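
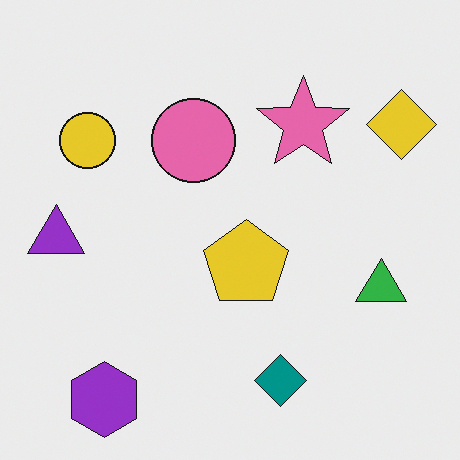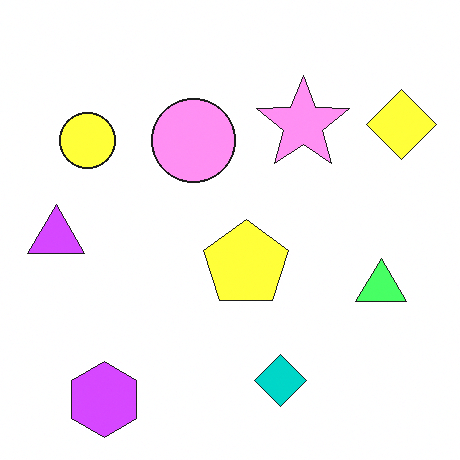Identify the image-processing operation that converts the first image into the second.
The second image is the first substantially brightened.

Every pixel — background and shapes alike — is uniformly brightened.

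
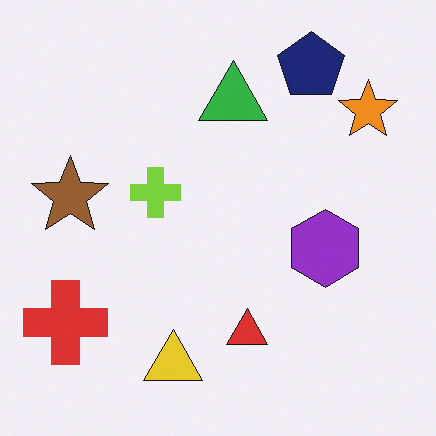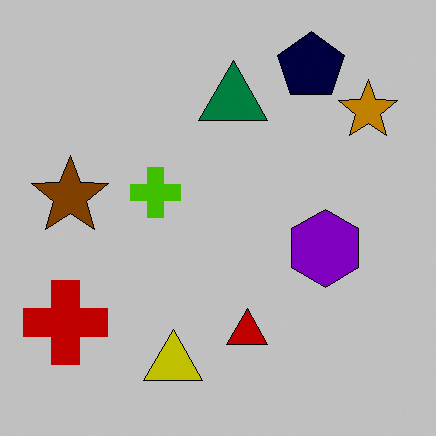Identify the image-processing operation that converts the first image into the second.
It was heavily posterized to just a handful of flat colors.

Each flat color has snapped to a coarser quantized level — most visibly, the near-white background has dropped to a flat grey.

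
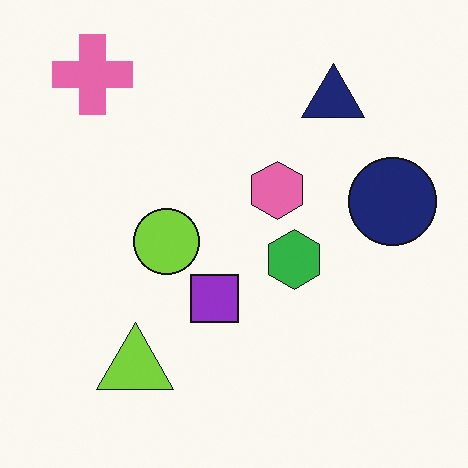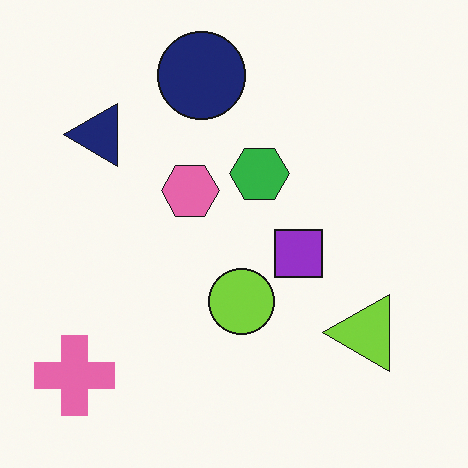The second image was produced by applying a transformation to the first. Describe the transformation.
The image was rotated 90° counter-clockwise.

The pink cross sits in the top-left of the first image and the bottom-left of the second — consistent with a whole-image 90° counter-clockwise rotation.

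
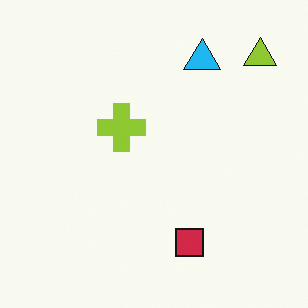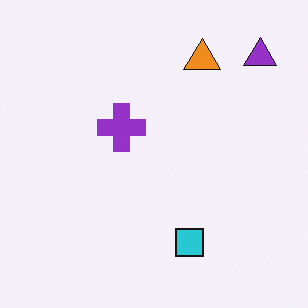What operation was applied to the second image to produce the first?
The first image is the second hue-shifted through roughly half the color wheel.

Every shape's color has rotated by the same amount around the hue wheel — a uniform hue shift.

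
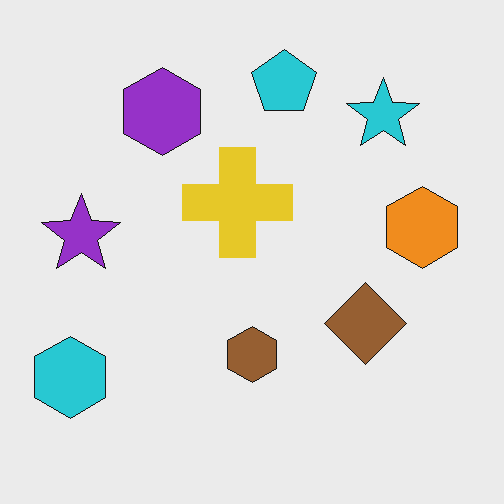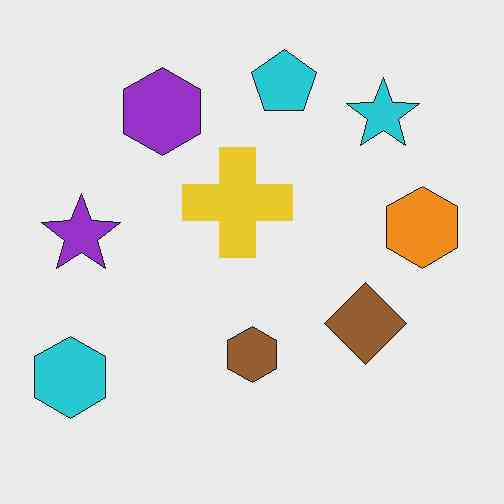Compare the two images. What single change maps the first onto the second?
Given moderate JPEG compression.

Blocky 8×8 compression artifacts appear around shape edges and the flat background shows ringing — characteristic JPEG degradation.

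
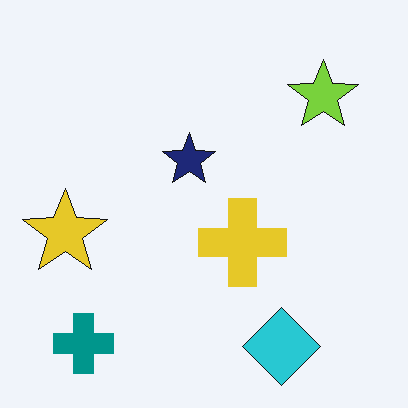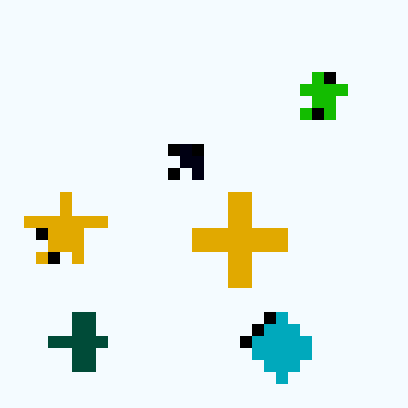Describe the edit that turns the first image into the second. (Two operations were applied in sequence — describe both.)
Given much higher contrast, then coarsely pixelated.

Tones are pushed away from mid-grey across the whole image — a global contrast change. Shapes are reduced to large square blocks; fine edges and outlines are lost — a downscale-then-upscale (mosaic) effect.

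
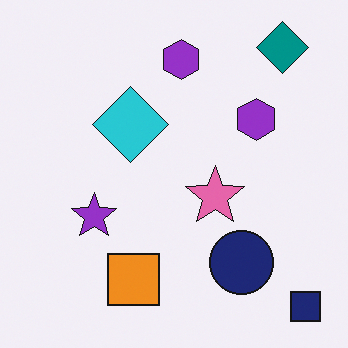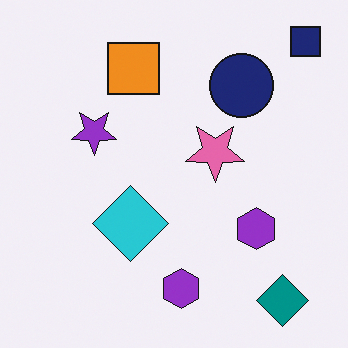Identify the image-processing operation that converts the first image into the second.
This is the original image flipped vertically (top ↔ bottom).

The navy square is in the bottom-right of the first image and the top-right of the second — shapes on opposite sides of the horizontal midline have swapped in a mirror flip.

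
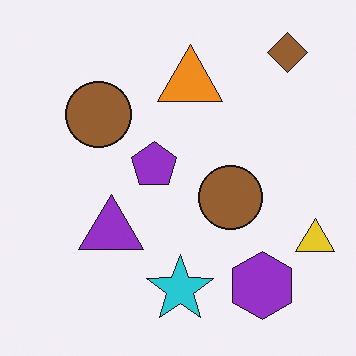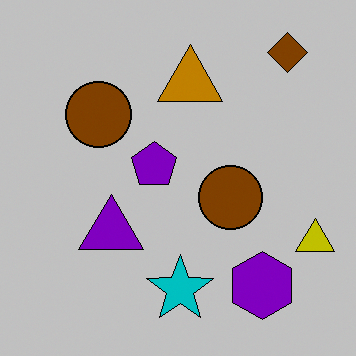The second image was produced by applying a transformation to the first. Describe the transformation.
This is the original image heavily posterized to just a handful of flat colors.

Each flat color has snapped to a coarser quantized level — most visibly, the near-white background has dropped to a flat grey.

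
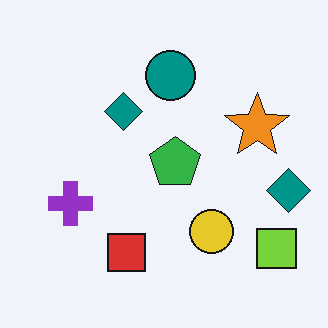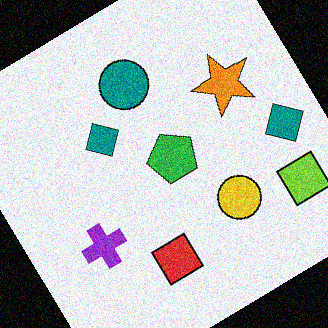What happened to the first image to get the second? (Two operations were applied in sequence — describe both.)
The transformation is: rotated counter-clockwise by a large amount — several tens of degrees, then degraded with moderate additive noise.

Every shape is tilted by the same angle and the image corners show triangular fill wedges — a whole-image rotation by a non-right angle. Random speckle covers the whole image, including the flat background.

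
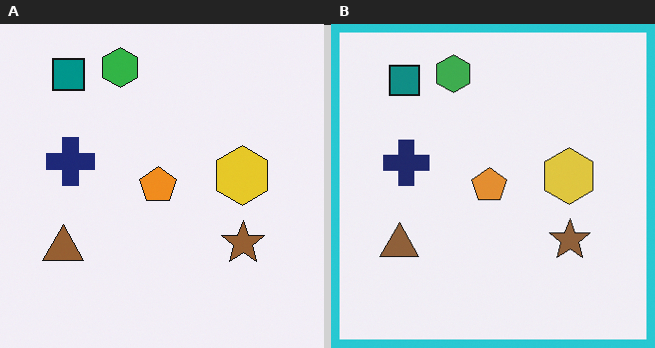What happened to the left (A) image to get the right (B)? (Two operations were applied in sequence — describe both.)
Slightly desaturated, then framed with a cyan border.

All colors are more muted and greyish — a global saturation change. A solid cyan frame runs around the edge of the right (B) image, with the content slightly shrunk inside it.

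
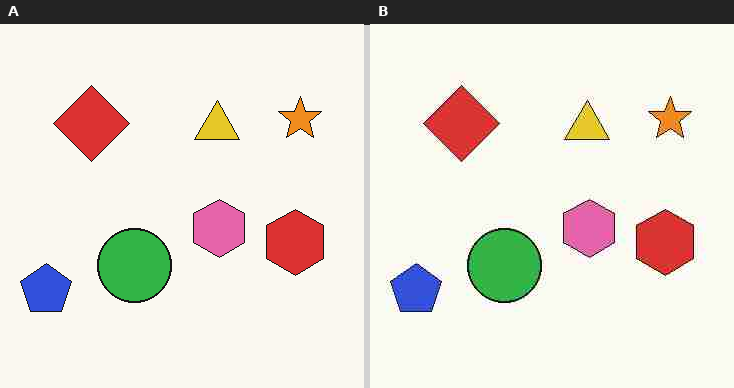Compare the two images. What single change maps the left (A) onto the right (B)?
Degraded with heavy JPEG compression.

Blocky 8×8 compression artifacts appear around shape edges and the flat background shows ringing — characteristic JPEG degradation.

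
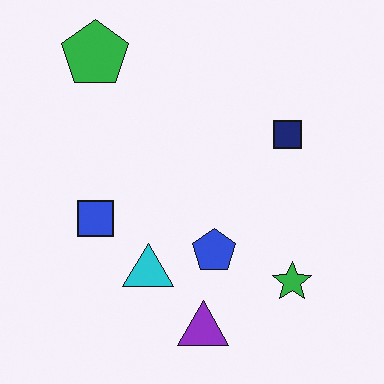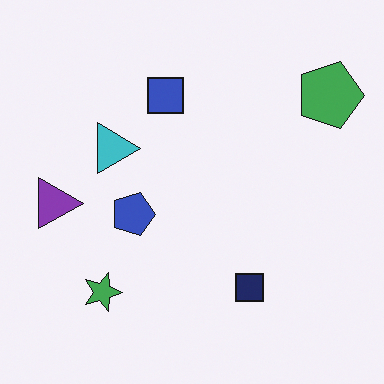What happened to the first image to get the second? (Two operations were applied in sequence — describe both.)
The transformation is: slightly desaturated, then rotated 90° clockwise.

All colors are more muted and greyish — a global saturation change. The green pentagon sits in the top-left of the first image and the top-right of the second — consistent with a whole-image 90° clockwise rotation.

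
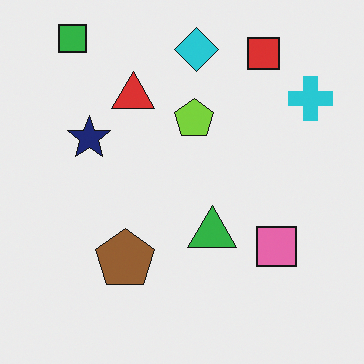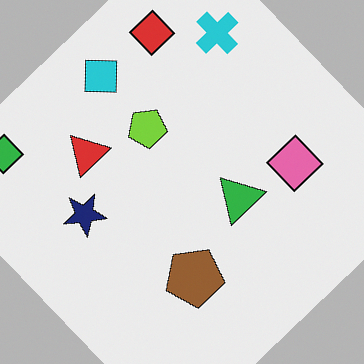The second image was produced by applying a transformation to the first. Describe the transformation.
The transformation is: rotated counter-clockwise by a large amount — several tens of degrees.

Every shape is tilted by the same angle and the image corners show triangular fill wedges — a whole-image rotation by a non-right angle.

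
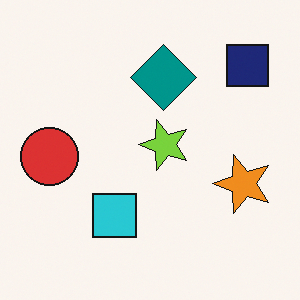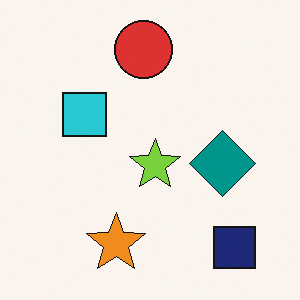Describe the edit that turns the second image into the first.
The first image is the second rotated 90° counter-clockwise.

The navy square sits in the bottom-right of the second image and the top-right of the first — consistent with a whole-image 90° counter-clockwise rotation.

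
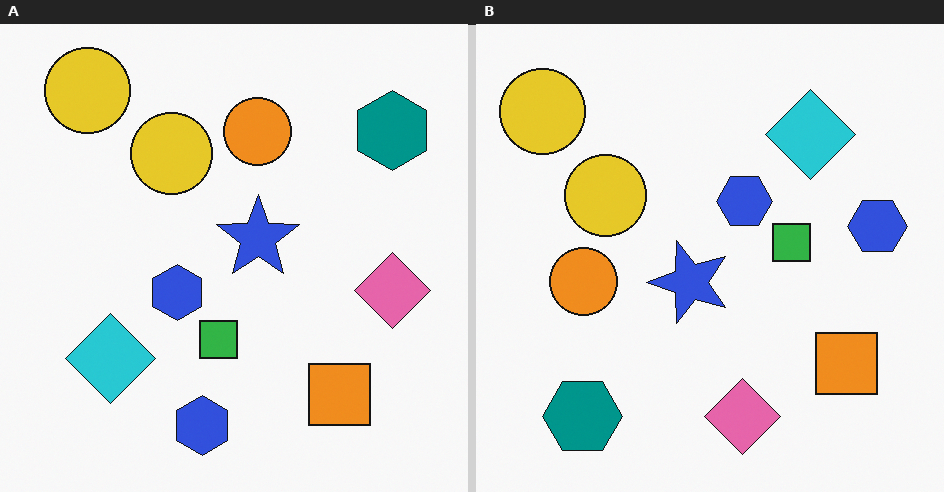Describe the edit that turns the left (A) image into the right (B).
The image was transposed (reflected across the top-left ↔ bottom-right diagonal).

Shapes have swapped their row and column positions — what was in the top-right is now in the bottom-left — a diagonal reflection.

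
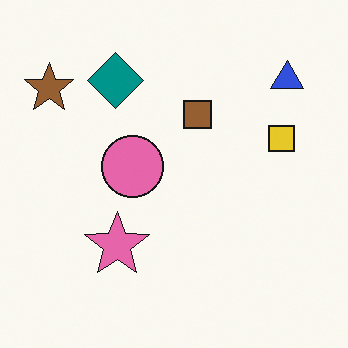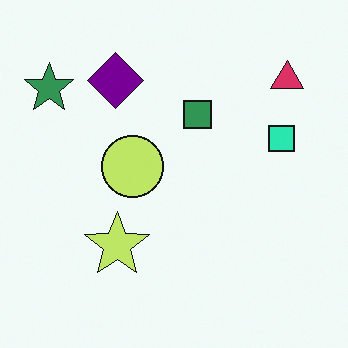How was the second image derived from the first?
The second image is the first hue-shifted through roughly a third of the color wheel.

Every shape's color has rotated by the same amount around the hue wheel — a uniform hue shift.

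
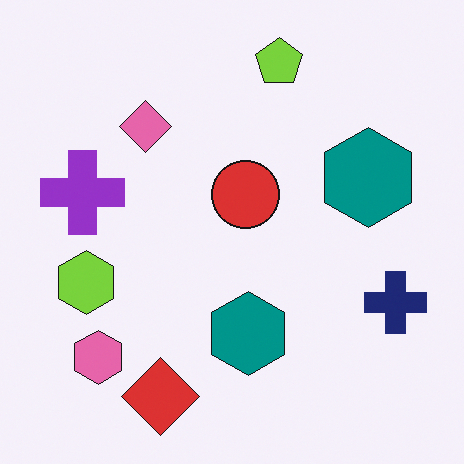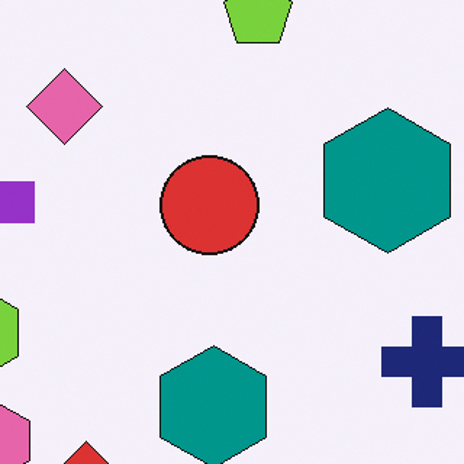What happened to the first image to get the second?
This is the original image cropped to a modestly smaller region and rescaled.

The visible shapes are larger and the field of view is narrower; shapes near the original edges may be partly or wholly outside the frame — a crop-and-rescale.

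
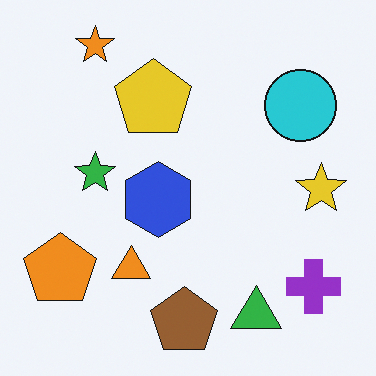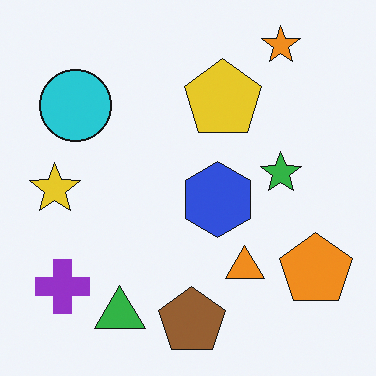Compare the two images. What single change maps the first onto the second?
It was flipped horizontally (left ↔ right).

The yellow star is in the right of the first image and the left of the second — shapes on opposite sides of the vertical midline have swapped in a mirror flip.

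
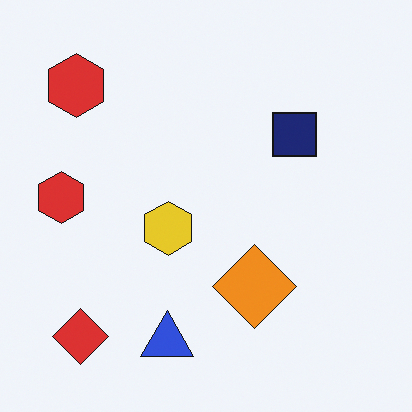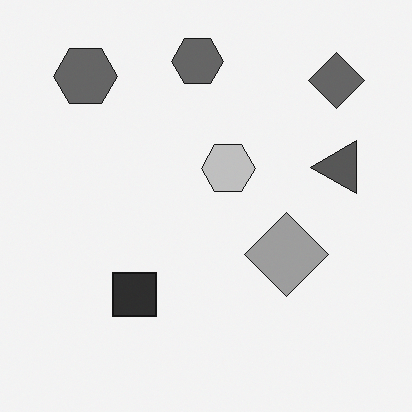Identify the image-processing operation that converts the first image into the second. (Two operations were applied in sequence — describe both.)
Converted to grayscale, then transposed (reflected across the top-left ↔ bottom-right diagonal).

All color is removed — every shape is now a shade of grey. Shapes have swapped their row and column positions — what was in the top-right is now in the bottom-left — a diagonal reflection.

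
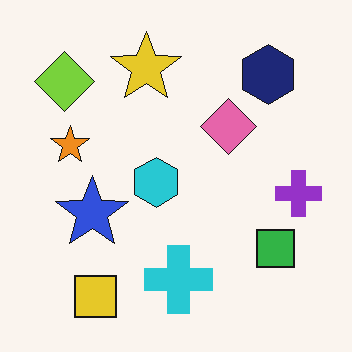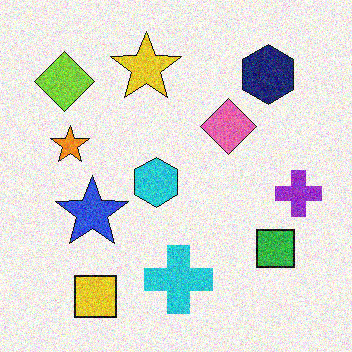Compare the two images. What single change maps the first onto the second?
This is the original image degraded with moderate additive noise.

Random speckle covers the whole image, including the flat background.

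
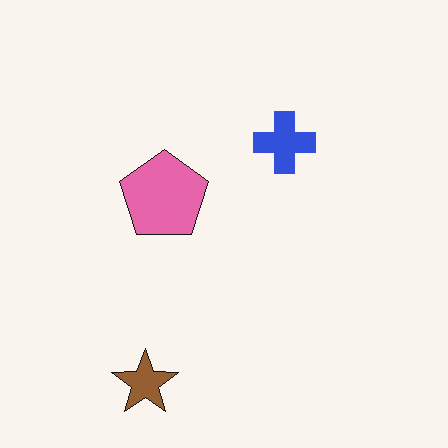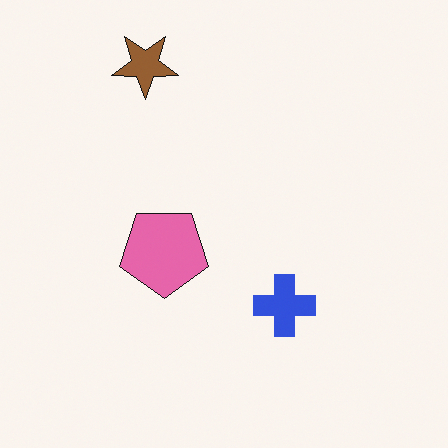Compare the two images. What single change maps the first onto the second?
The second image is the first flipped vertically (top ↔ bottom).

The brown star is in the bottom-left of the first image and the top-left of the second — shapes on opposite sides of the horizontal midline have swapped in a mirror flip.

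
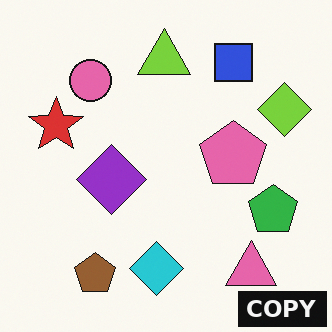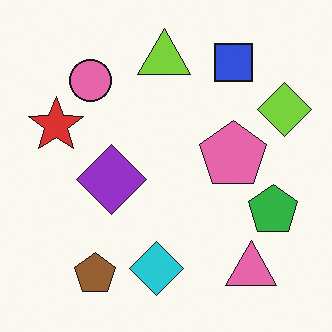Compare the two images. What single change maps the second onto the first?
The transformation is: watermarked with the text "COPY" in the lower-right corner.

A dark label reading "COPY" appears in the lower-right corner.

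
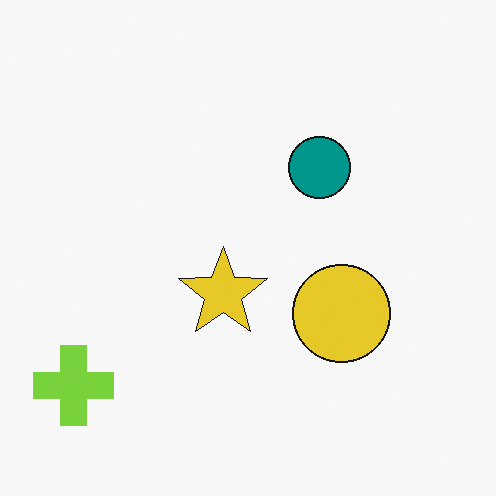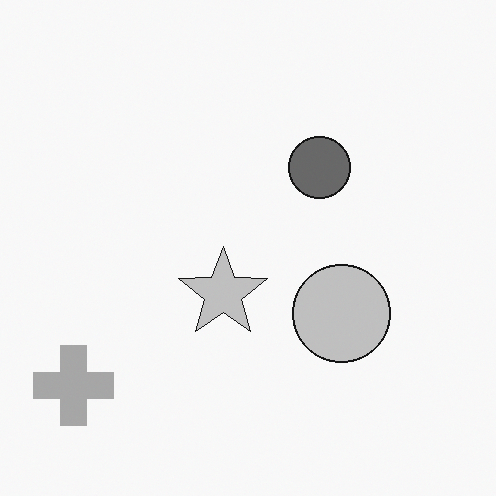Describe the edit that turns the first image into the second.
The image was converted to grayscale.

All color is removed — every shape is now a shade of grey.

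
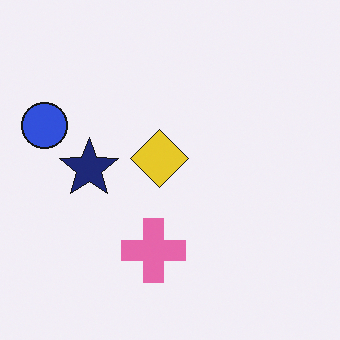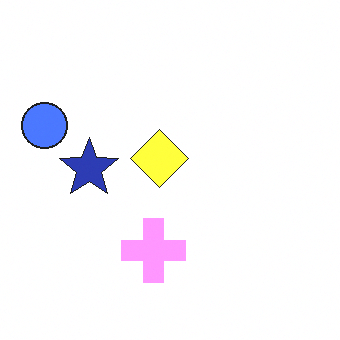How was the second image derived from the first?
This is the original image noticeably brightened.

Every pixel — background and shapes alike — is uniformly brightened.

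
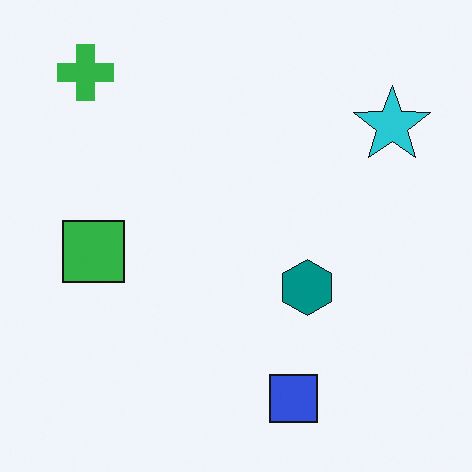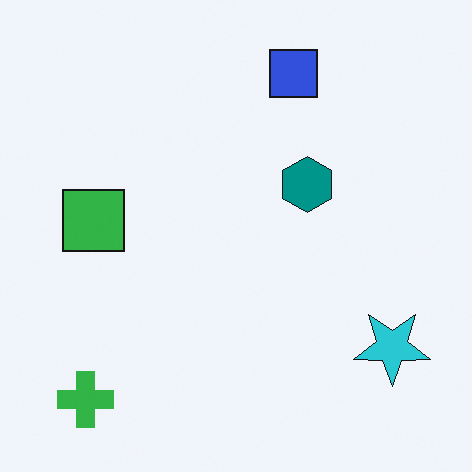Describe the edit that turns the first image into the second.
Flipped vertically (top ↔ bottom).

The green cross is in the top-left of the first image and the bottom-left of the second — shapes on opposite sides of the horizontal midline have swapped in a mirror flip.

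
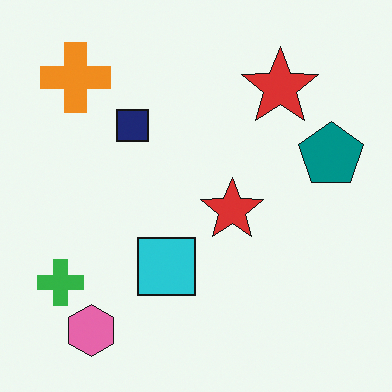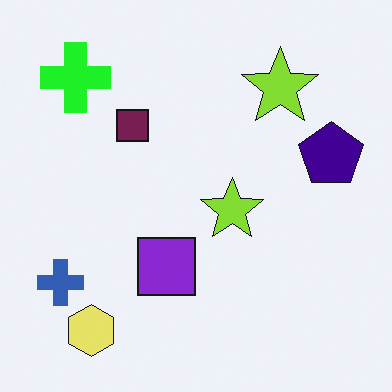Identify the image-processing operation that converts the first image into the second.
The image was hue-shifted through roughly a third of the color wheel.

Every shape's color has rotated by the same amount around the hue wheel — a uniform hue shift.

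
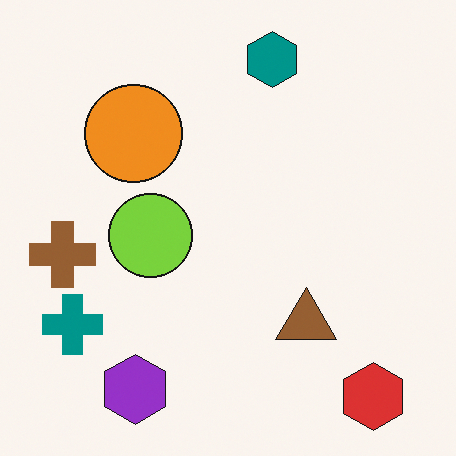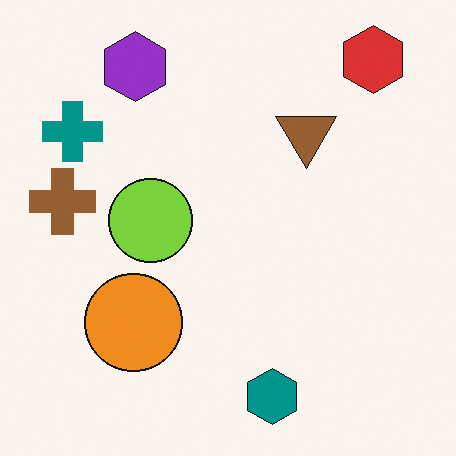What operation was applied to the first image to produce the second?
This is the original image flipped vertically (top ↔ bottom).

The teal hexagon is in the top of the first image and the bottom of the second — shapes on opposite sides of the horizontal midline have swapped in a mirror flip.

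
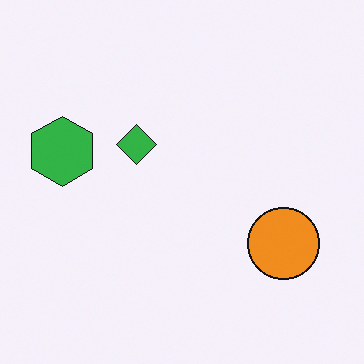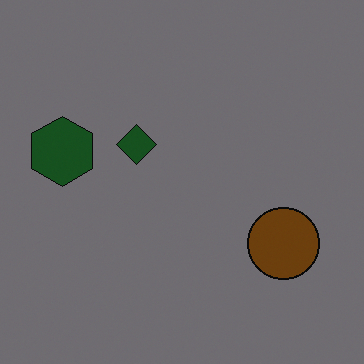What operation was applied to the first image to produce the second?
The image was darkened a lot.

Every pixel — background and shapes alike — is uniformly darkened.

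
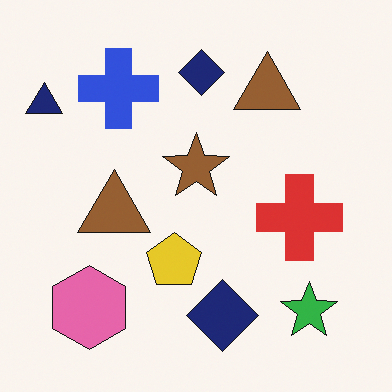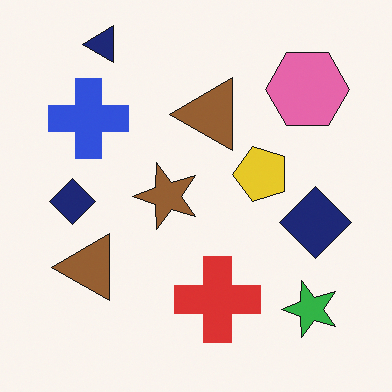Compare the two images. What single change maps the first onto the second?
The second image is the first transposed (reflected across the top-left ↔ bottom-right diagonal).

Shapes have swapped their row and column positions — what was in the top-right is now in the bottom-left — a diagonal reflection.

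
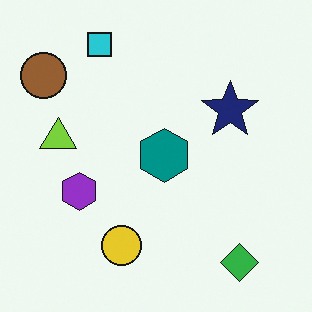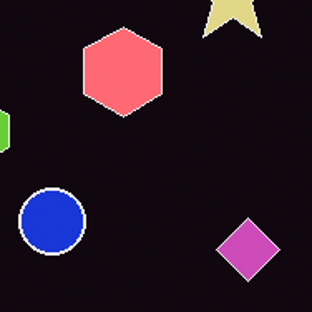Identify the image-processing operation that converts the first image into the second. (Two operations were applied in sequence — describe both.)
The image was cropped to a noticeably smaller region and rescaled, then color-inverted (negative).

The visible shapes are larger and the field of view is narrower; shapes near the original edges may be partly or wholly outside the frame — a crop-and-rescale. The light background has become dark and every shape's color is its complement — a photographic negative.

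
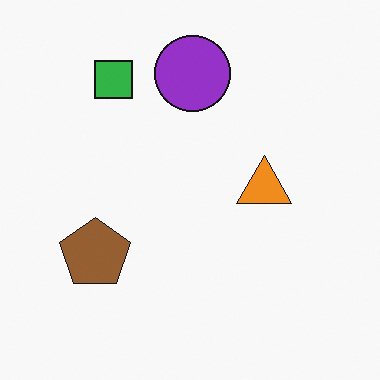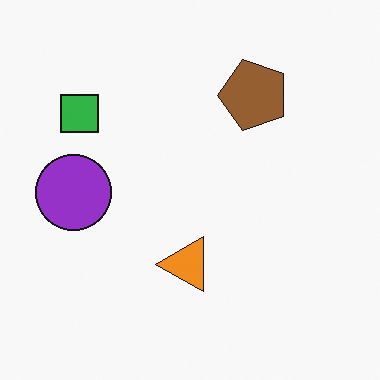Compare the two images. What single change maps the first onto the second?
The transformation is: transposed (reflected across the top-left ↔ bottom-right diagonal).

Shapes have swapped their row and column positions — what was in the top-right is now in the bottom-left — a diagonal reflection.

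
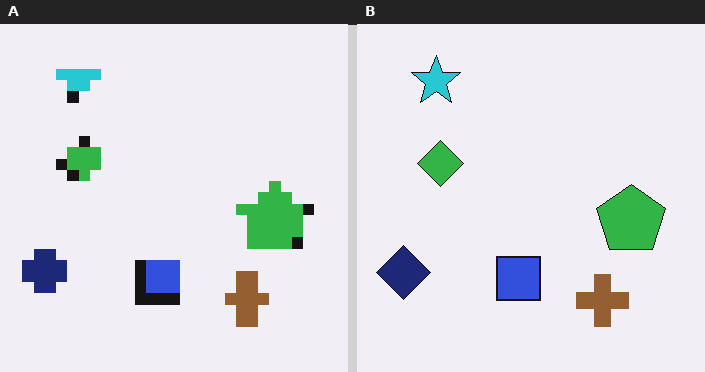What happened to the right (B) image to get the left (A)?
The image was coarsely pixelated.

Shapes are reduced to large square blocks; fine edges and outlines are lost — a downscale-then-upscale (mosaic) effect.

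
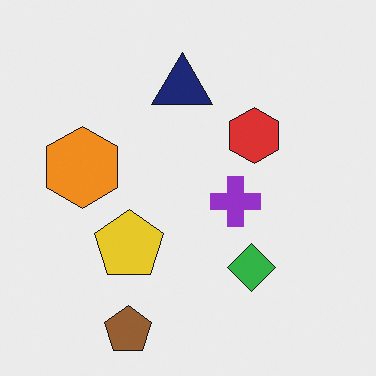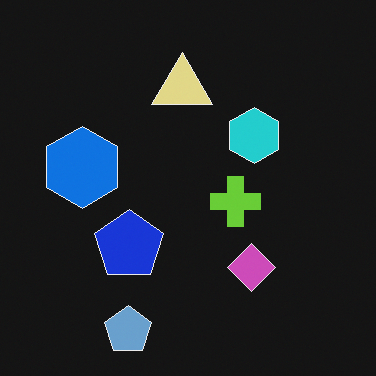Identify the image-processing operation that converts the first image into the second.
The second image is the first color-inverted (negative).

The light background has become dark and every shape's color is its complement — a photographic negative.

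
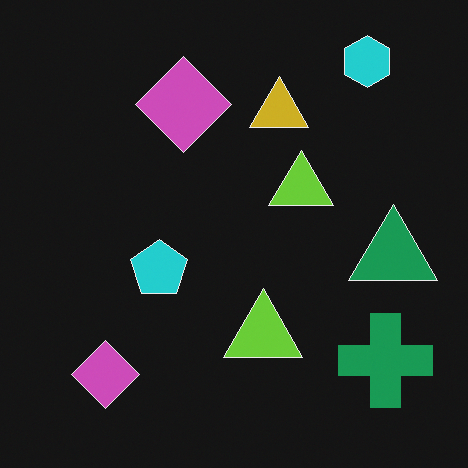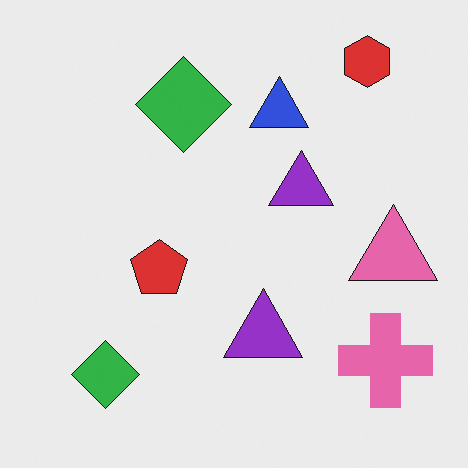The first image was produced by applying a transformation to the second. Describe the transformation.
This is the original image color-inverted (negative).

The light background has become dark and every shape's color is its complement — a photographic negative.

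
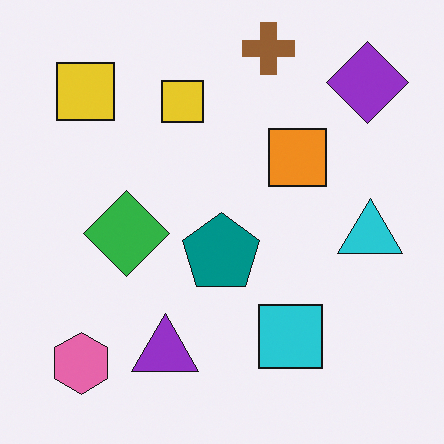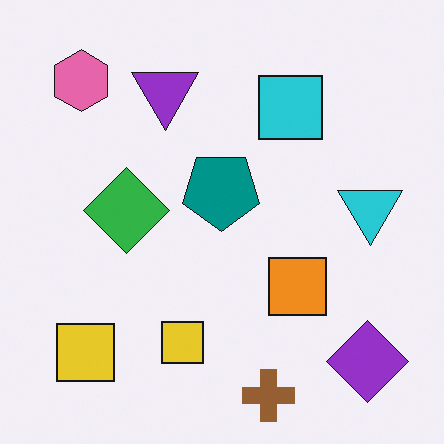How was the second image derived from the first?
This is the original image flipped vertically (top ↔ bottom).

The brown cross is in the top of the first image and the bottom of the second — shapes on opposite sides of the horizontal midline have swapped in a mirror flip.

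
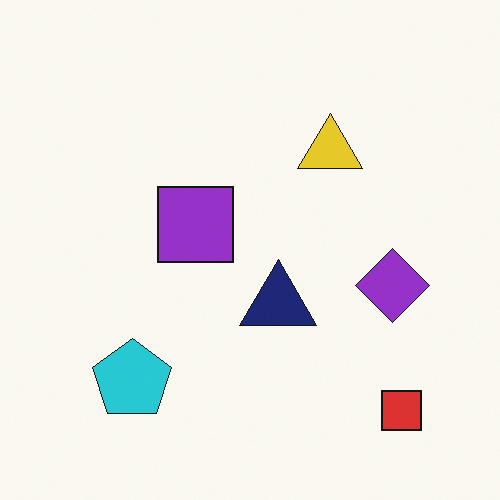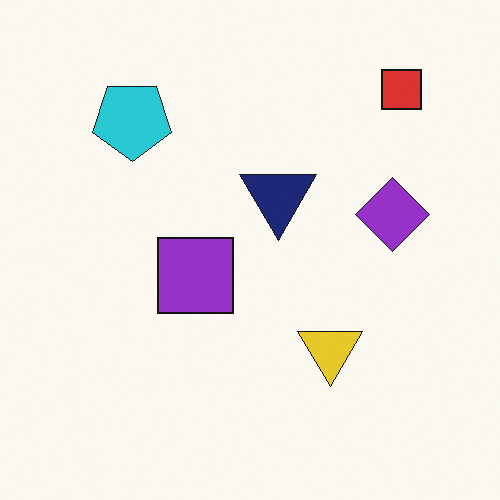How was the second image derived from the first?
The second image is the first flipped vertically (top ↔ bottom).

The red square is in the bottom-right of the first image and the top-right of the second — shapes on opposite sides of the horizontal midline have swapped in a mirror flip.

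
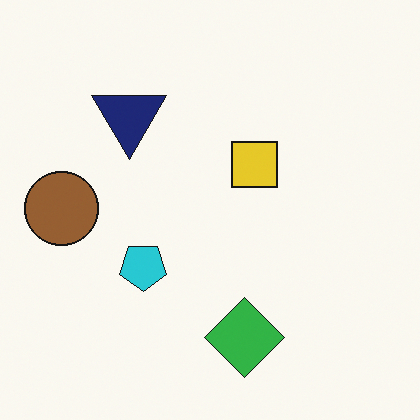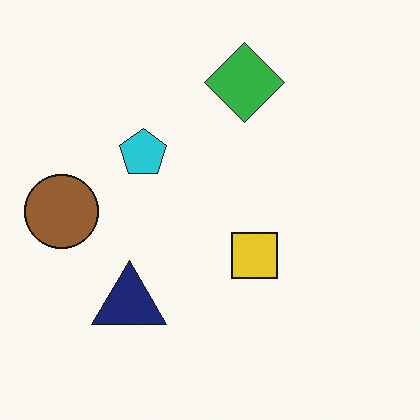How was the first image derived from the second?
The image was flipped vertically (top ↔ bottom).

The green diamond is in the top of the second image and the bottom of the first — shapes on opposite sides of the horizontal midline have swapped in a mirror flip.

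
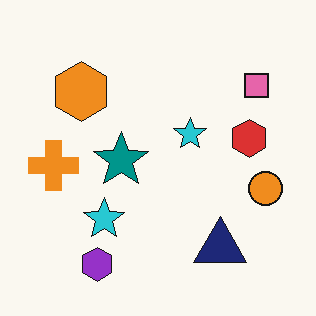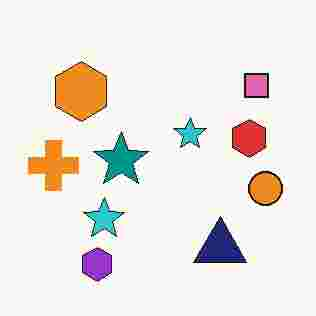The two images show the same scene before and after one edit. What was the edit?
It was heavily JPEG-compressed with obvious blocking artifacts.

Blocky 8×8 compression artifacts appear around shape edges and the flat background shows ringing — characteristic JPEG degradation.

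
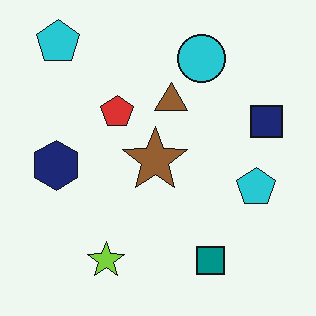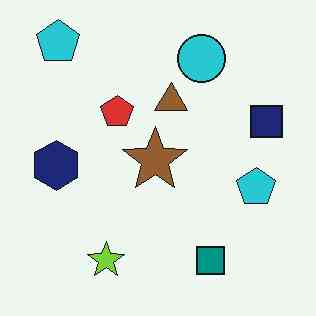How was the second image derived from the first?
The second image is the first given moderate JPEG compression.

Blocky 8×8 compression artifacts appear around shape edges and the flat background shows ringing — characteristic JPEG degradation.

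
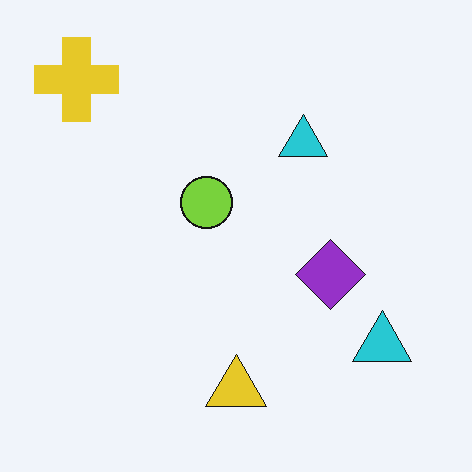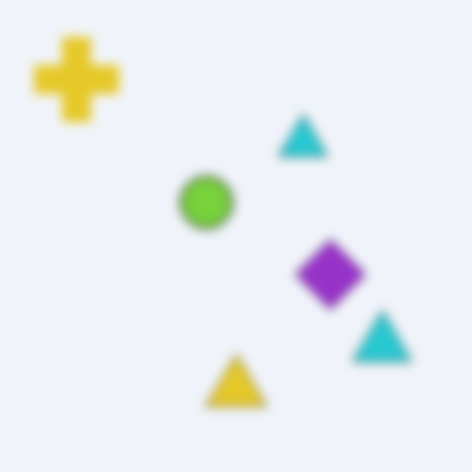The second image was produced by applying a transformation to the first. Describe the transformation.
The image was strongly gaussian-blurred.

Shape edges and outlines are uniformly softened across the whole image.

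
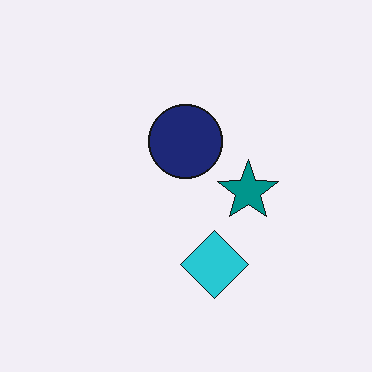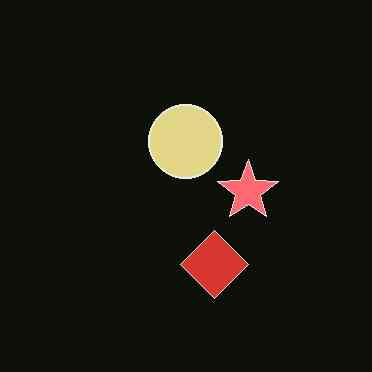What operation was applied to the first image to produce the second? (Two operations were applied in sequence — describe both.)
The image was color-inverted (negative), then given moderate JPEG compression.

The light background has become dark and every shape's color is its complement — a photographic negative. Blocky 8×8 compression artifacts appear around shape edges and the flat background shows ringing — characteristic JPEG degradation.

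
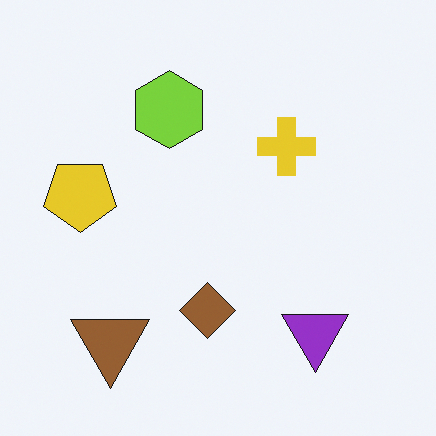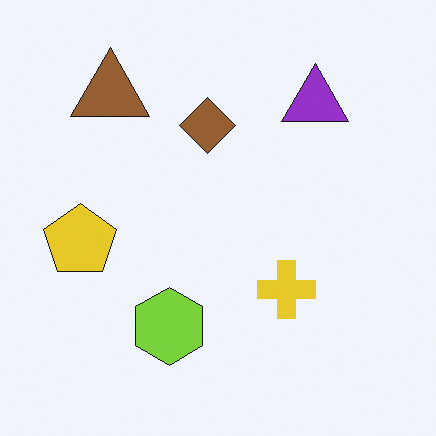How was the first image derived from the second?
It was flipped vertically (top ↔ bottom).

The brown triangle is in the top-left of the second image and the bottom-left of the first — shapes on opposite sides of the horizontal midline have swapped in a mirror flip.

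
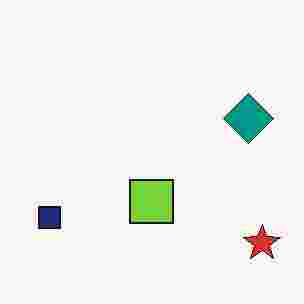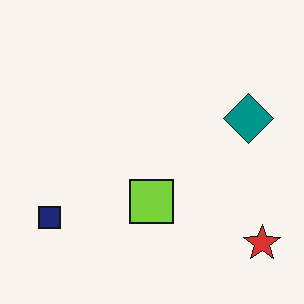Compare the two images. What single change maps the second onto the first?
The transformation is: heavily JPEG-compressed with obvious blocking artifacts.

Blocky 8×8 compression artifacts appear around shape edges and the flat background shows ringing — characteristic JPEG degradation.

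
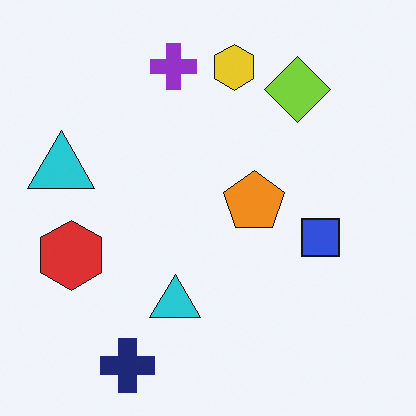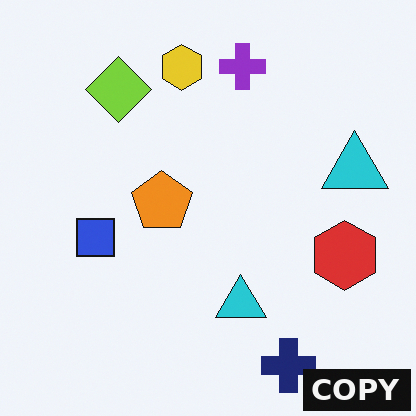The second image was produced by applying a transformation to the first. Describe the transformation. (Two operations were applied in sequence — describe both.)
The image was flipped horizontally (left ↔ right), then watermarked with the text "COPY" in the lower-right corner.

The red hexagon is in the left of the first image and the right of the second — shapes on opposite sides of the vertical midline have swapped in a mirror flip. A dark label reading "COPY" appears in the lower-right corner.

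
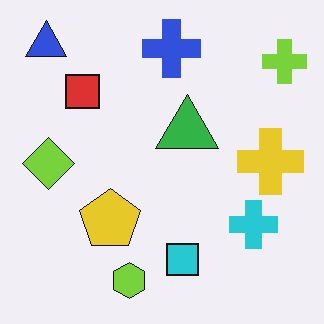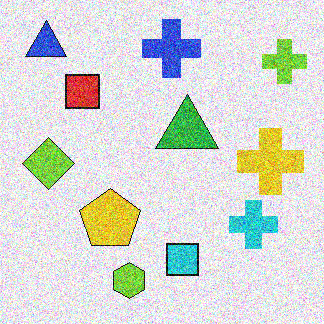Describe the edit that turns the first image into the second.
It was degraded with heavy additive noise.

Random speckle covers the whole image, including the flat background.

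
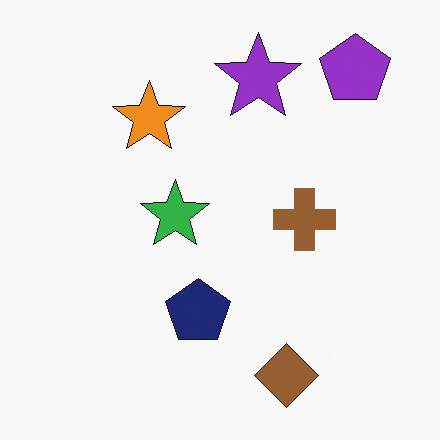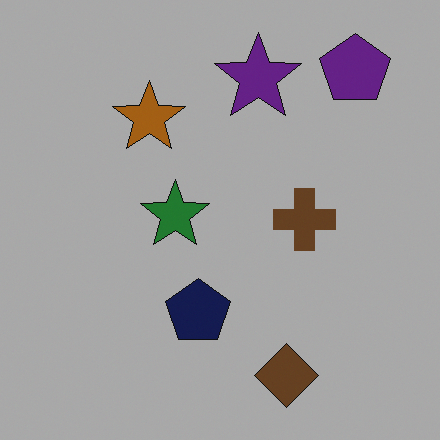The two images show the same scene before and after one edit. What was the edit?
The image was noticeably darkened.

Every pixel — background and shapes alike — is uniformly darkened.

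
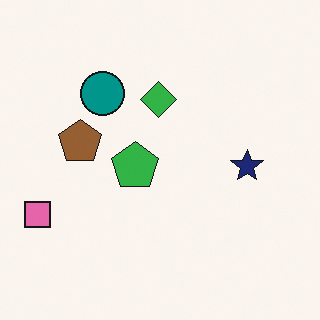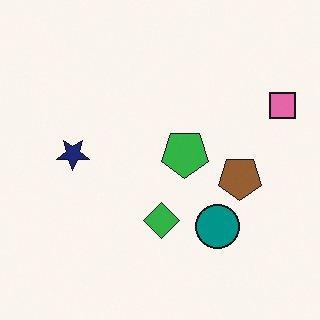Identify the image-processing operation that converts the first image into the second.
The second image is the first rotated 180°.

The pink square sits in the bottom-left of the first image and the top-right of the second — consistent with a whole-image 180° rotation.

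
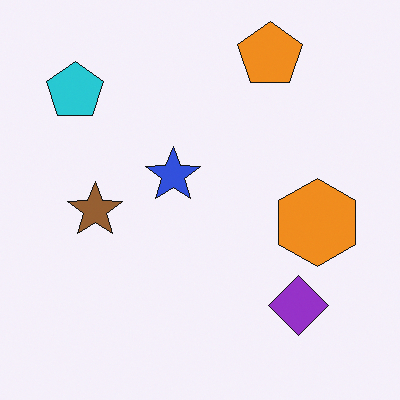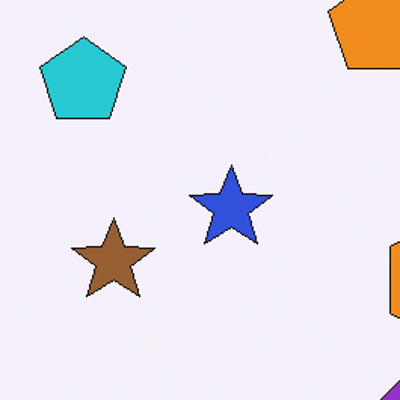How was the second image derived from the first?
Cropped to a modestly smaller region and rescaled.

The visible shapes are larger and the field of view is narrower; shapes near the original edges may be partly or wholly outside the frame — a crop-and-rescale.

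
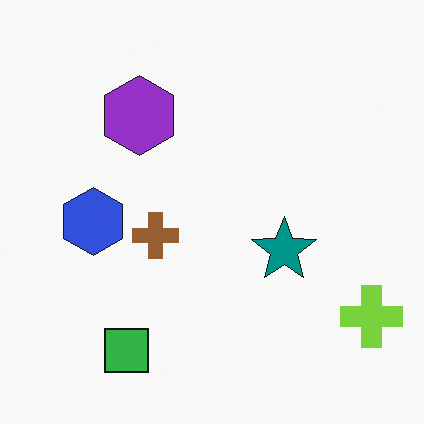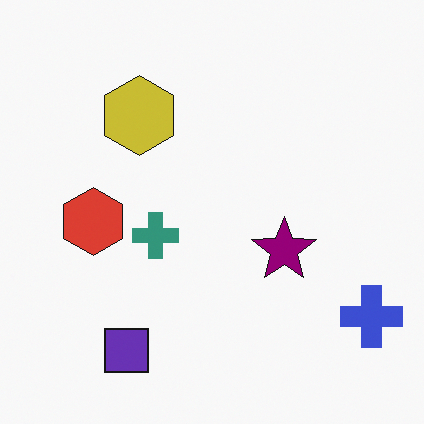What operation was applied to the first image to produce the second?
This is the original image hue-shifted noticeably.

Every shape's color has rotated by the same amount around the hue wheel — a uniform hue shift.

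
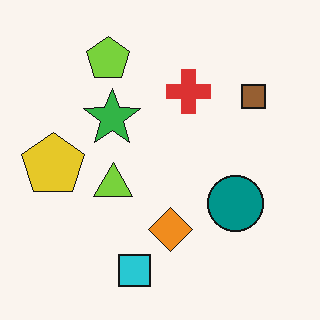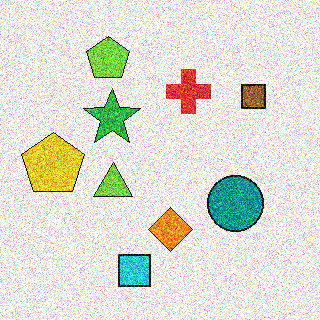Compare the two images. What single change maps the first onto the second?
The image was degraded with heavy additive noise.

Random speckle covers the whole image, including the flat background.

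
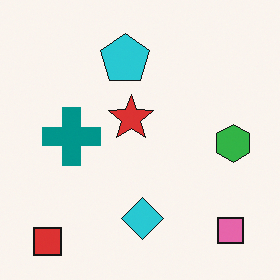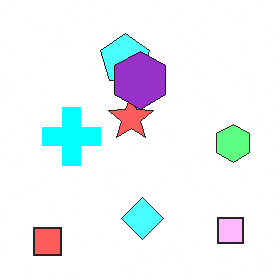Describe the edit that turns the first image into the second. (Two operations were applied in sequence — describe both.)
It was substantially brightened, then overlaid with an additional purple hexagon.

Every pixel — background and shapes alike — is uniformly brightened. A purple hexagon appears in the second image that is absent from the first.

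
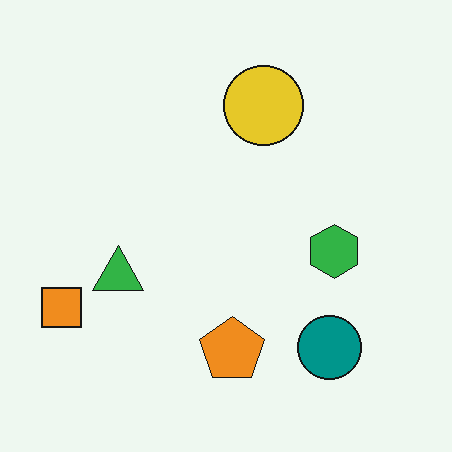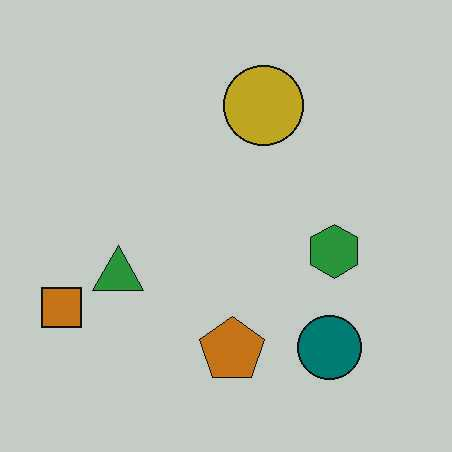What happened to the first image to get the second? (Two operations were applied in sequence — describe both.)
The second image is the first given moderate JPEG compression, then slightly darkened.

Blocky 8×8 compression artifacts appear around shape edges and the flat background shows ringing — characteristic JPEG degradation. Every pixel — background and shapes alike — is uniformly darkened.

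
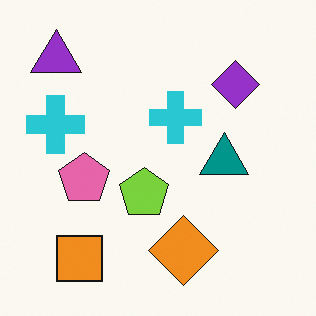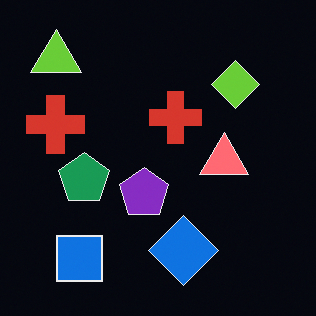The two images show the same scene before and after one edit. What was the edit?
The transformation is: color-inverted (negative).

The light background has become dark and every shape's color is its complement — a photographic negative.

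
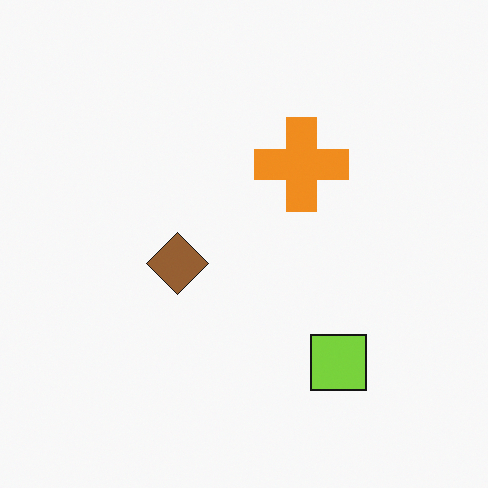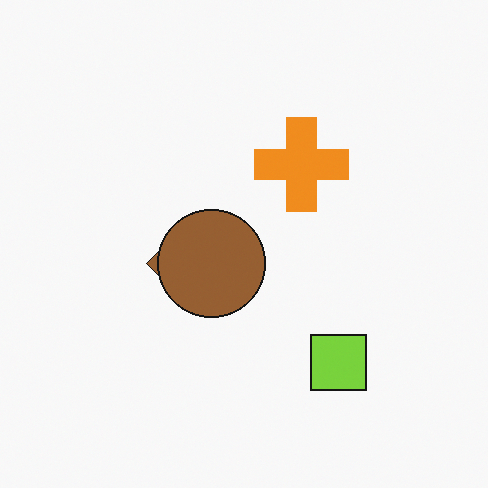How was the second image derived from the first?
The image was overlaid with an additional brown circle.

A brown circle appears in the second image that is absent from the first.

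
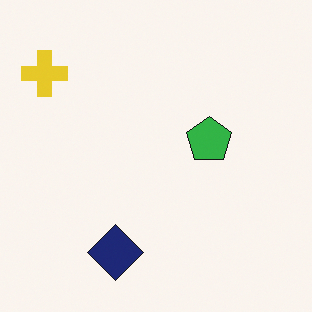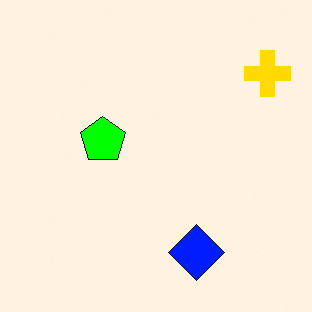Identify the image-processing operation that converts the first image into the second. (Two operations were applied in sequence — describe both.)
The image was heavily oversaturated, then flipped horizontally (left ↔ right).

All colors are more vivid — a global saturation change. The yellow cross is in the top-left of the first image and the top-right of the second — shapes on opposite sides of the vertical midline have swapped in a mirror flip.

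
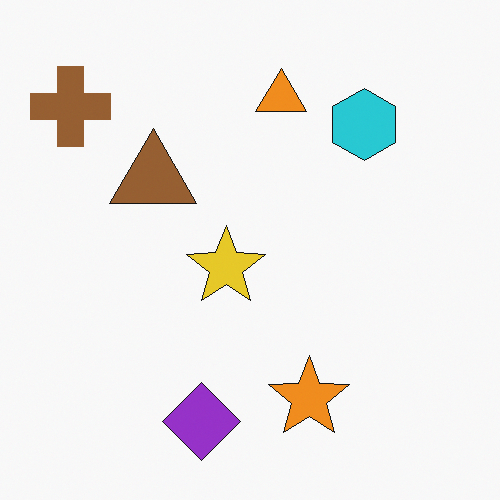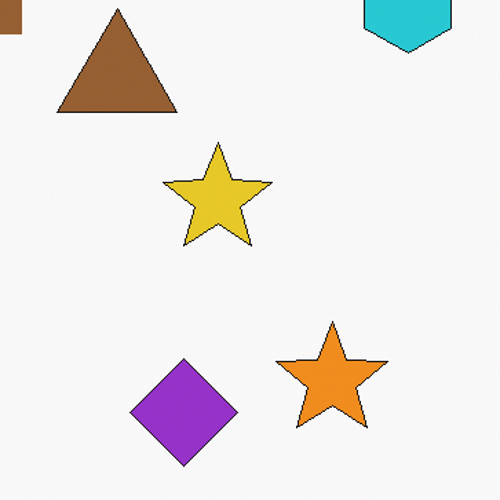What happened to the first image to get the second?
Cropped to a modestly smaller region and rescaled.

The visible shapes are larger and the field of view is narrower; shapes near the original edges may be partly or wholly outside the frame — a crop-and-rescale.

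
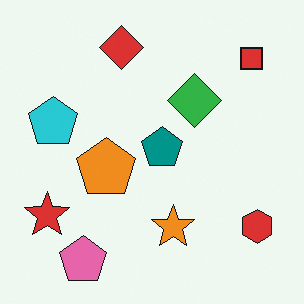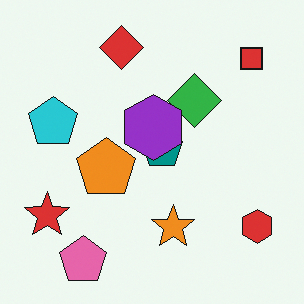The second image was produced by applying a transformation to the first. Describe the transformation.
It was overlaid with an additional purple hexagon.

A purple hexagon appears in the second image that is absent from the first.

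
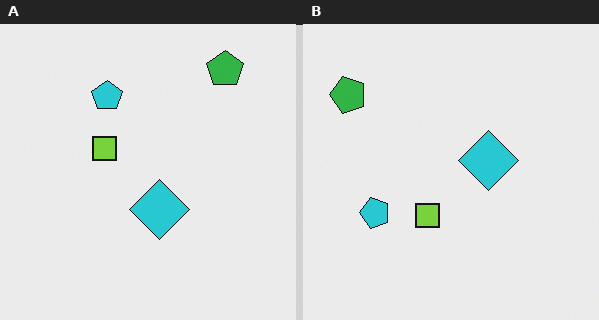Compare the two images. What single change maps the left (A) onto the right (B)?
This is the original image rotated 90° counter-clockwise.

The green pentagon sits in the top-right of the left (A) image and the top-left of the right (B) — consistent with a whole-image 90° counter-clockwise rotation.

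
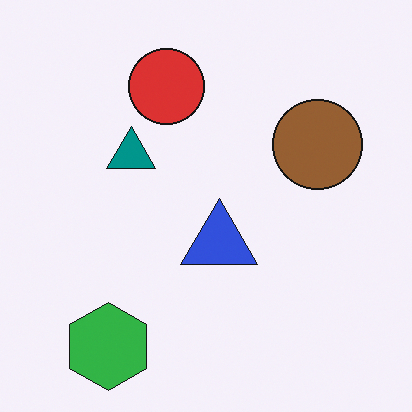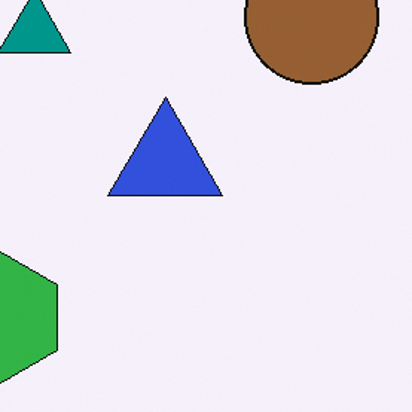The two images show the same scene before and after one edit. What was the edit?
The second image is the first cropped slightly and scaled back up.

The visible shapes are larger and the field of view is narrower; shapes near the original edges may be partly or wholly outside the frame — a crop-and-rescale.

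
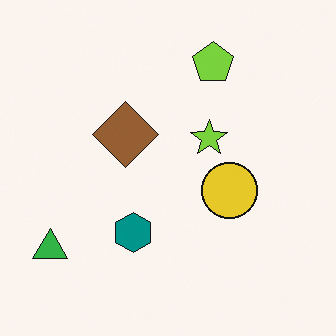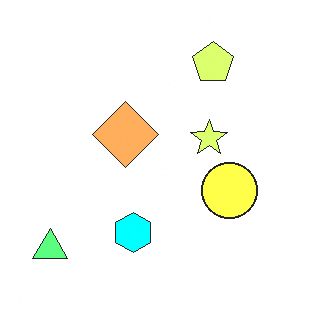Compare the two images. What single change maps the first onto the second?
The second image is the first noticeably brightened.

Every pixel — background and shapes alike — is uniformly brightened.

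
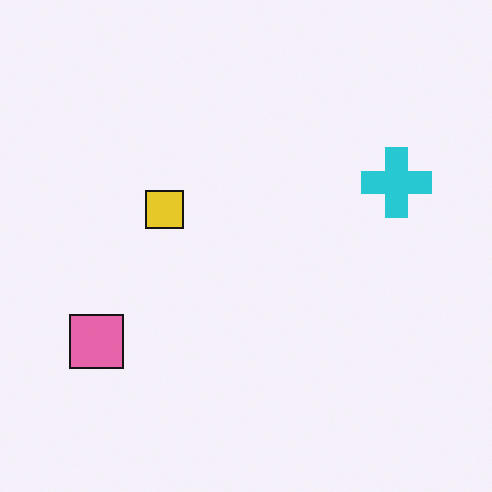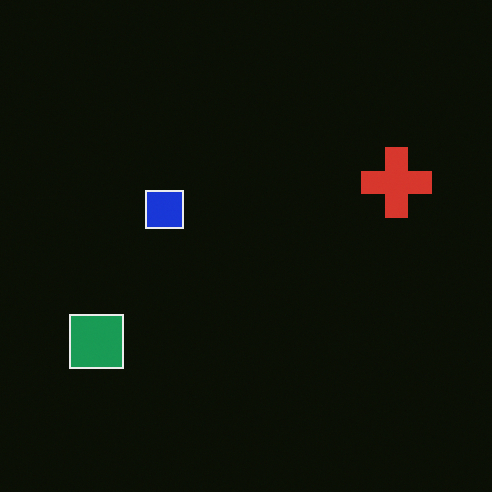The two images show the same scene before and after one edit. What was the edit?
The image was color-inverted (negative).

The light background has become dark and every shape's color is its complement — a photographic negative.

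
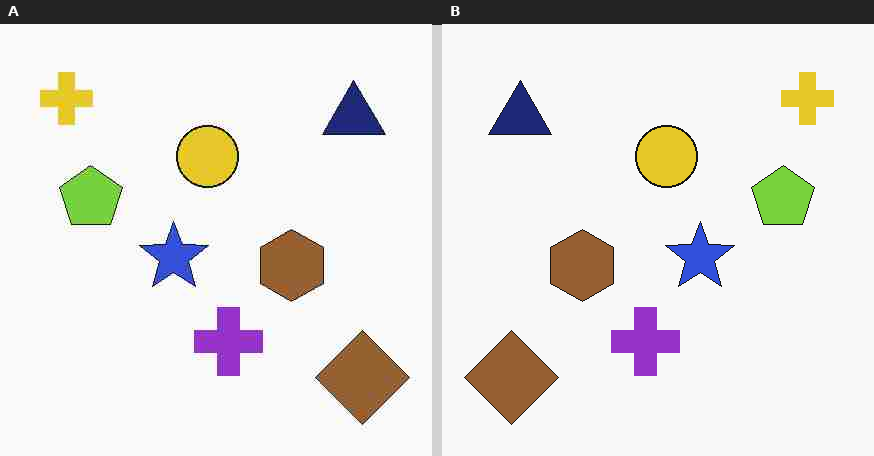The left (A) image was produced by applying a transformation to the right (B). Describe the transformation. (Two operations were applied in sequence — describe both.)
This is the original image flipped horizontally (left ↔ right), then degraded with heavy JPEG compression.

The yellow cross is in the top-right of the right (B) image and the top-left of the left (A) — shapes on opposite sides of the vertical midline have swapped in a mirror flip. Blocky 8×8 compression artifacts appear around shape edges and the flat background shows ringing — characteristic JPEG degradation.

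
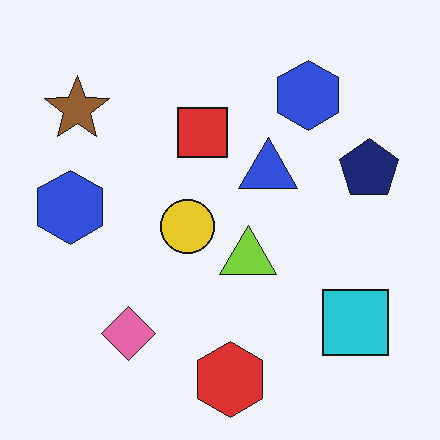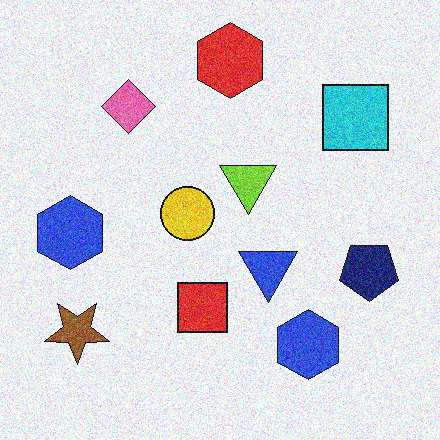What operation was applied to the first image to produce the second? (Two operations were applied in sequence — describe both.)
The transformation is: degraded with moderate additive noise, then flipped vertically (top ↔ bottom).

Random speckle covers the whole image, including the flat background. The red hexagon is in the bottom of the first image and the top of the second — shapes on opposite sides of the horizontal midline have swapped in a mirror flip.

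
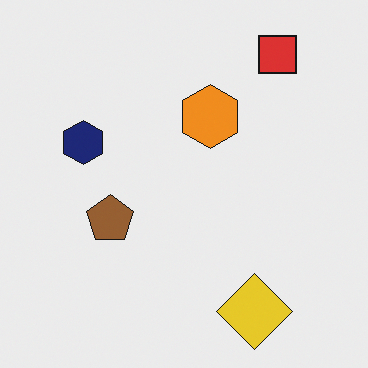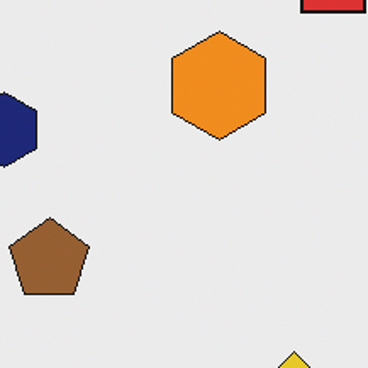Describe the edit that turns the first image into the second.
This is the original image cropped tightly and scaled back up.

The visible shapes are larger and the field of view is narrower; shapes near the original edges may be partly or wholly outside the frame — a crop-and-rescale.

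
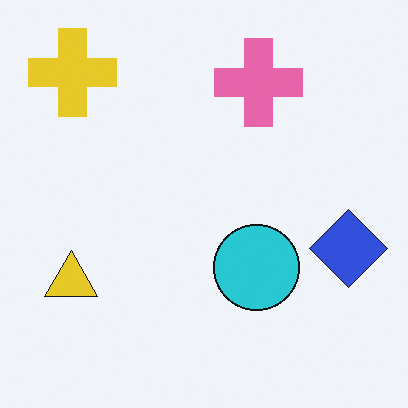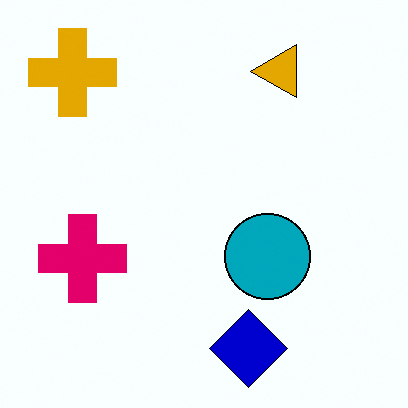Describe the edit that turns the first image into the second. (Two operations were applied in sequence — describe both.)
It was given much higher contrast, then transposed (reflected across the top-left ↔ bottom-right diagonal).

Tones are pushed away from mid-grey across the whole image — a global contrast change. Shapes have swapped their row and column positions — what was in the top-right is now in the bottom-left — a diagonal reflection.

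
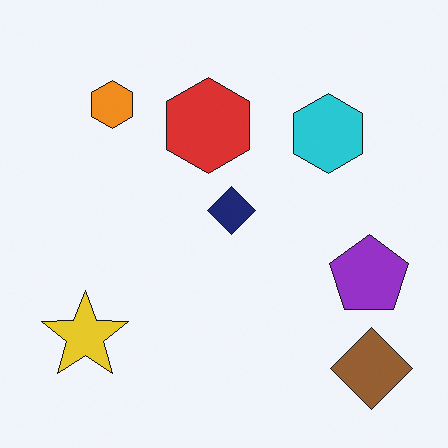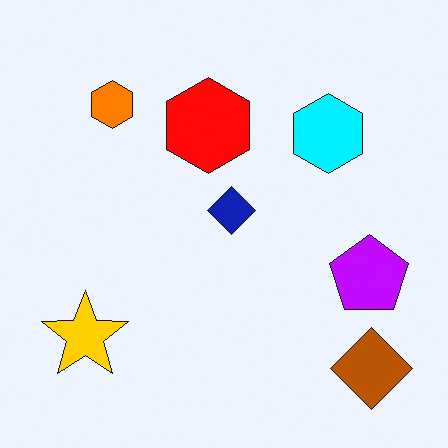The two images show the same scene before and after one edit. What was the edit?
This is the original image made much more vivid (saturation change).

All colors are more vivid — a global saturation change.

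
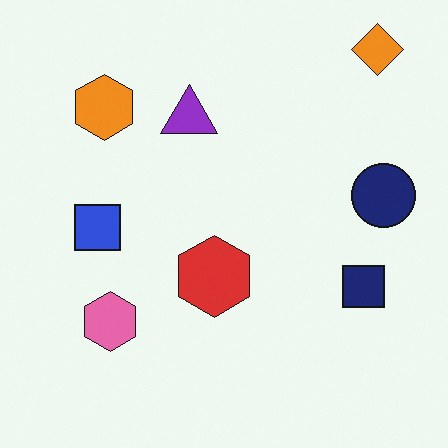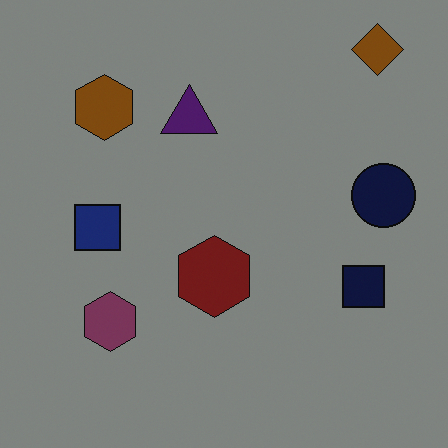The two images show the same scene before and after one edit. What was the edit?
The second image is the first substantially darkened.

Every pixel — background and shapes alike — is uniformly darkened.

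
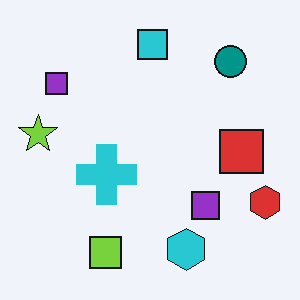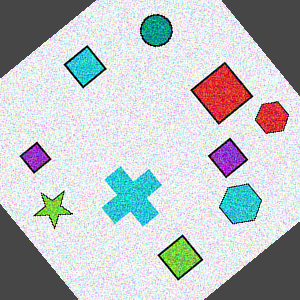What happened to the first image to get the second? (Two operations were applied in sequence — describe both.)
Degraded with strong gaussian noise, then rotated counter-clockwise by a large amount — several tens of degrees.

Random speckle covers the whole image, including the flat background. Every shape is tilted by the same angle and the image corners show triangular fill wedges — a whole-image rotation by a non-right angle.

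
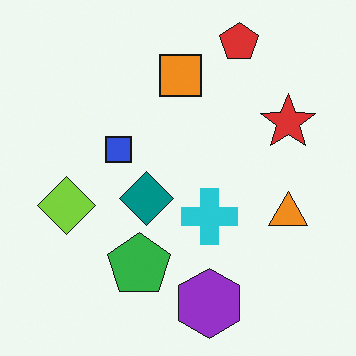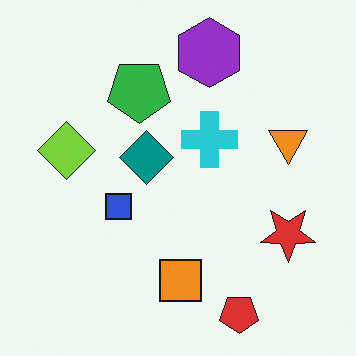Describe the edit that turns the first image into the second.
This is the original image flipped vertically (top ↔ bottom).

The red pentagon is in the top-right of the first image and the bottom-right of the second — shapes on opposite sides of the horizontal midline have swapped in a mirror flip.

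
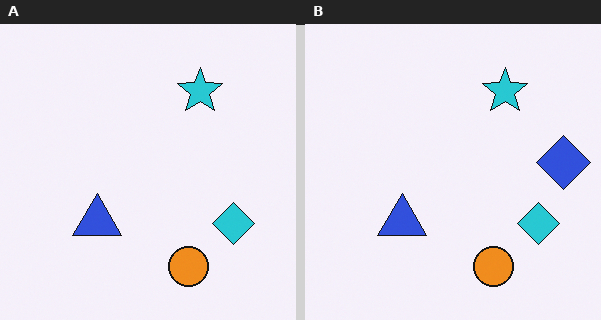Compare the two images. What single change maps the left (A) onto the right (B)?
It was overlaid with an additional blue diamond.

A blue diamond appears in the right (B) image that is absent from the left (A).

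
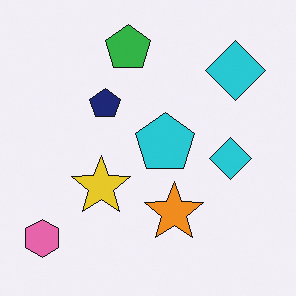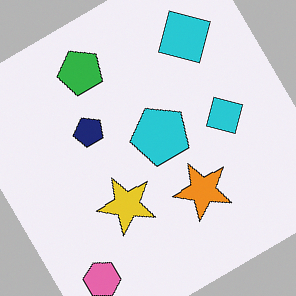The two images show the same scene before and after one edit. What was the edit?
It was rotated counter-clockwise by a large amount — several tens of degrees.

Every shape is tilted by the same angle and the image corners show triangular fill wedges — a whole-image rotation by a non-right angle.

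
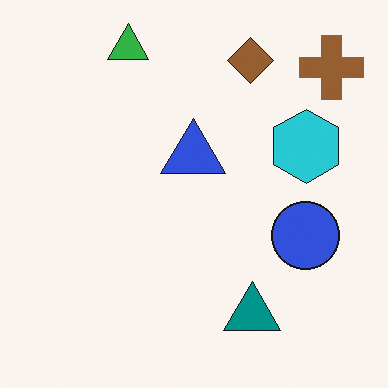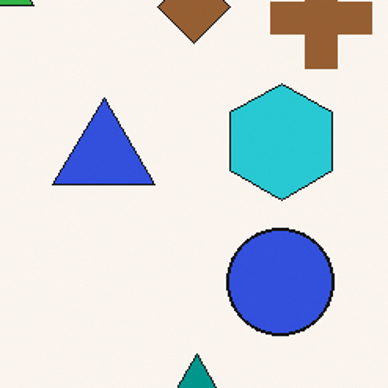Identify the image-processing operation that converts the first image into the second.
Cropped to a modestly smaller region and rescaled.

The visible shapes are larger and the field of view is narrower; shapes near the original edges may be partly or wholly outside the frame — a crop-and-rescale.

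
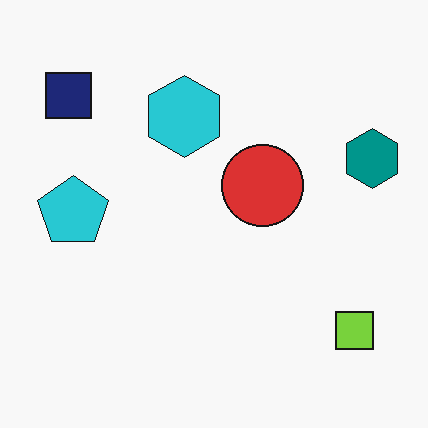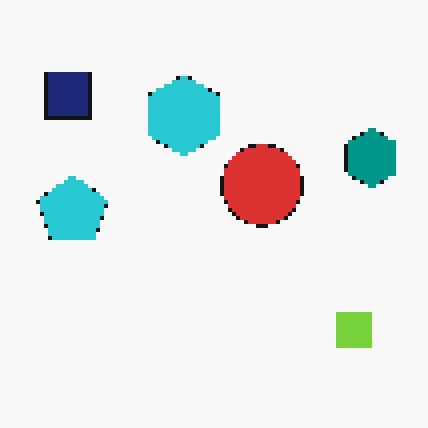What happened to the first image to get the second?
The second image is the first lightly pixelated (a mild mosaic effect).

Shapes are reduced to large square blocks; fine edges and outlines are lost — a downscale-then-upscale (mosaic) effect.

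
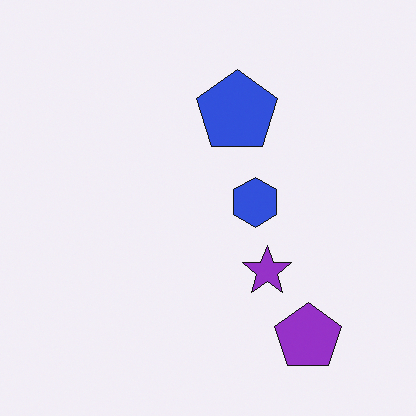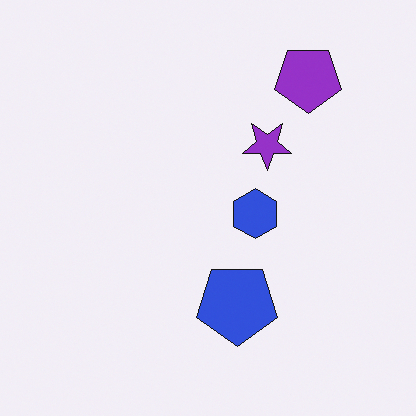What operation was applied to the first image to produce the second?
Flipped vertically (top ↔ bottom).

The purple pentagon is in the bottom-right of the first image and the top-right of the second — shapes on opposite sides of the horizontal midline have swapped in a mirror flip.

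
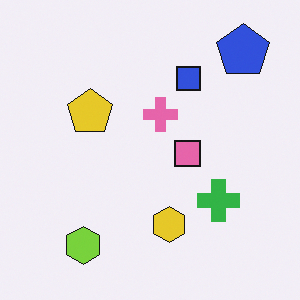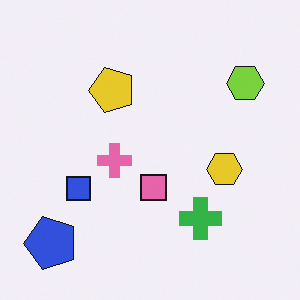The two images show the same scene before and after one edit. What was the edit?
The second image is the first transposed (reflected across the top-left ↔ bottom-right diagonal).

Shapes have swapped their row and column positions — what was in the top-right is now in the bottom-left — a diagonal reflection.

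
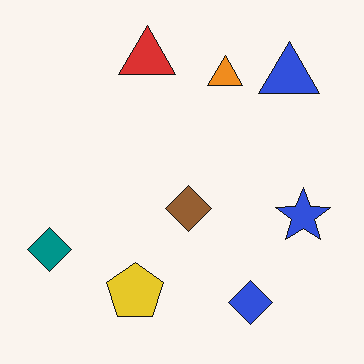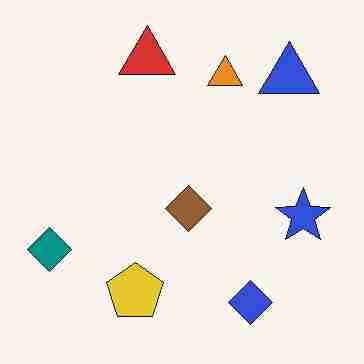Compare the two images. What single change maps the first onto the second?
It was degraded with heavy JPEG compression.

Blocky 8×8 compression artifacts appear around shape edges and the flat background shows ringing — characteristic JPEG degradation.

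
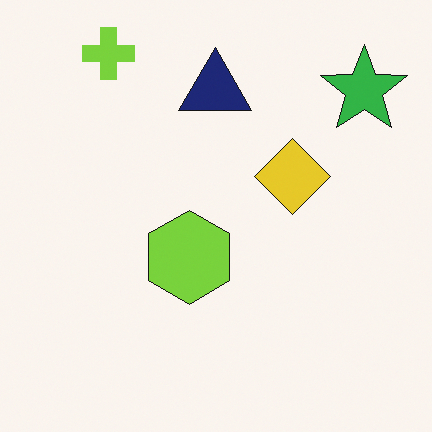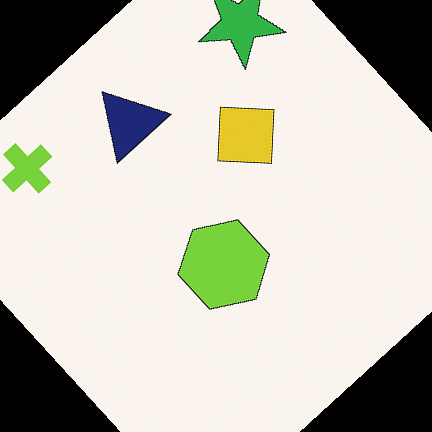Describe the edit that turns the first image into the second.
The image was rotated counter-clockwise by a large amount — several tens of degrees.

Every shape is tilted by the same angle and the image corners show triangular fill wedges — a whole-image rotation by a non-right angle.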